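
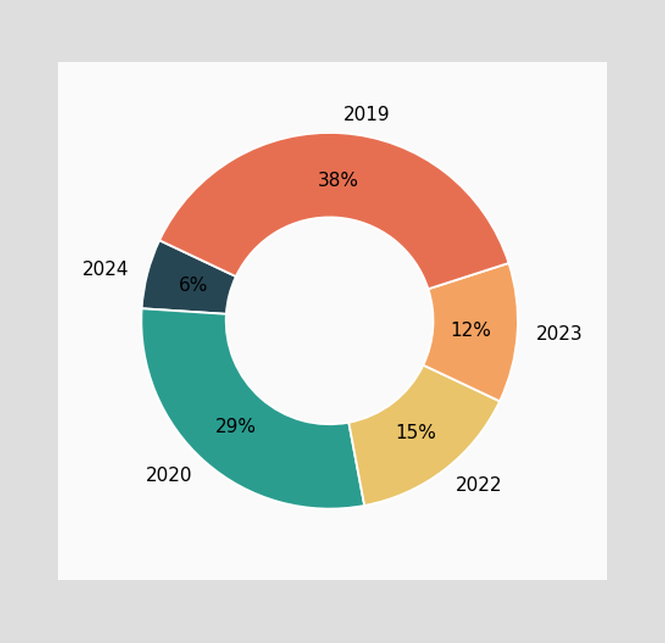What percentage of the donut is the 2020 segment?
29%

The 2020 segment takes up 29% of the ring.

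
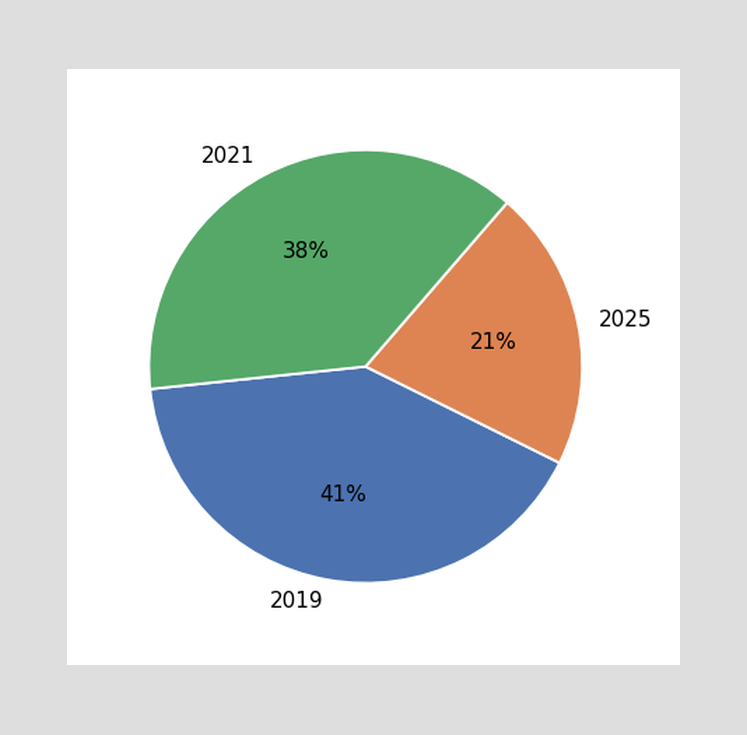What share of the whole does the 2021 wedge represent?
The 2021 slice takes up 38% of the pie.

38%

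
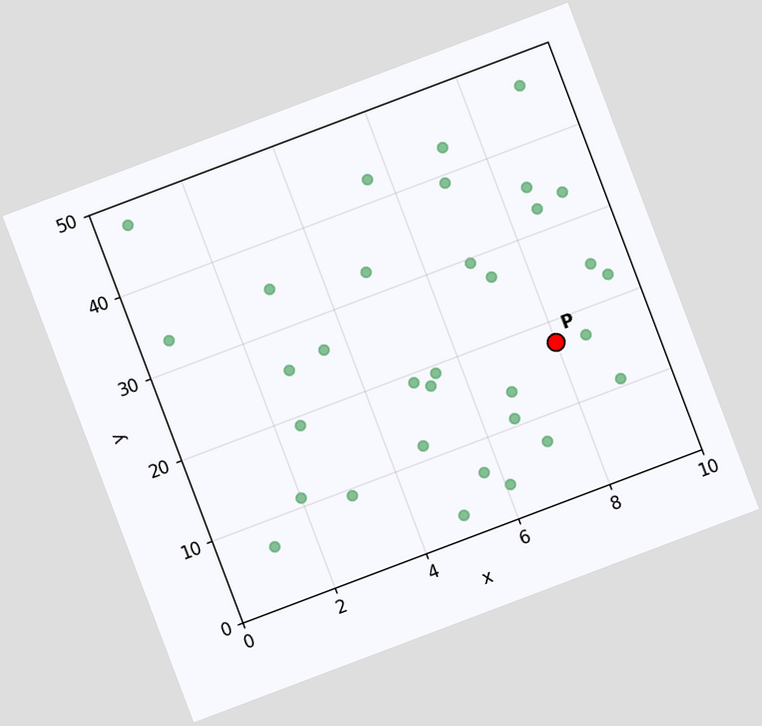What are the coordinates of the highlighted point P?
The chart is tilted about 21° counter-clockwise. Following the gridlines from P to each axis, P sits at (8, 17.5).

(8, 17.5)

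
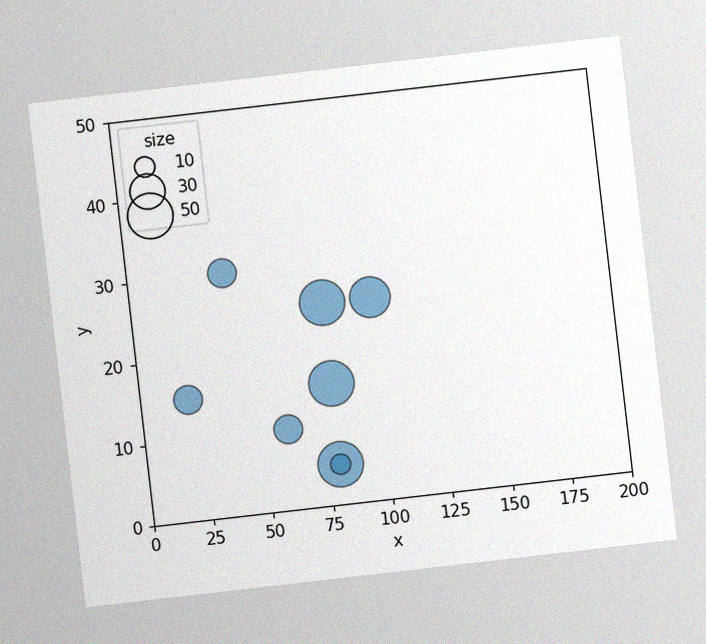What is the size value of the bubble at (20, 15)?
20

The chart is tilted about 7° counter-clockwise, with some photo noise. Matching the bubble at (20, 15) against the size legend gives 20.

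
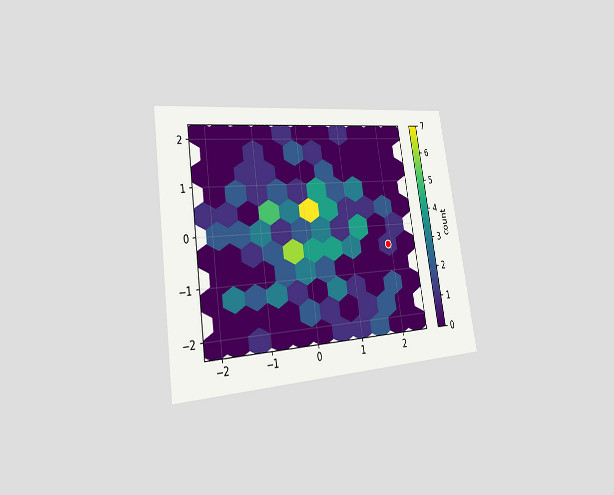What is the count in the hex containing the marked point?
The chart is tilted about 9° counter-clockwise and viewed slightly from the left. The marked hex reads 1 on the colorbar.

1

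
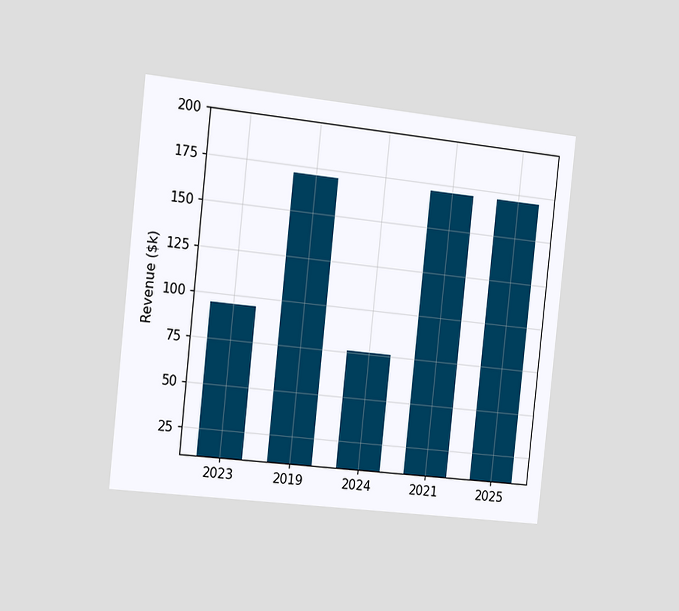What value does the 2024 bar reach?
$76k

The chart is tilted about 6° clockwise and viewed slightly from the left. Reading along the chart's y-axis, the 2024 bar reaches $76k.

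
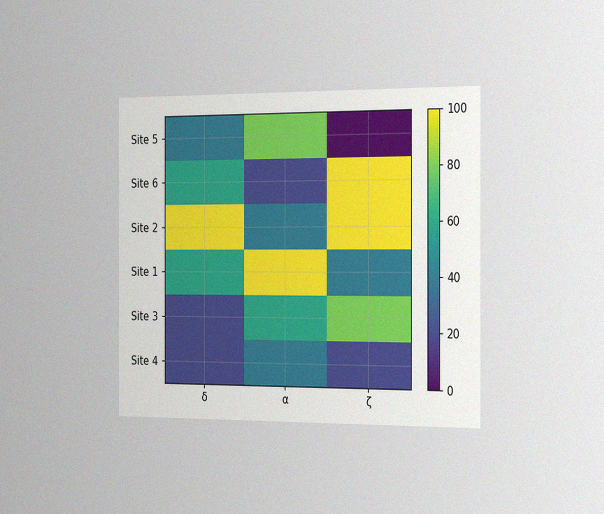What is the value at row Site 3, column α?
The chart is viewed slightly from the right, with some photo noise. Matching cell (Site 3, α) against the colorbar gives 60.

60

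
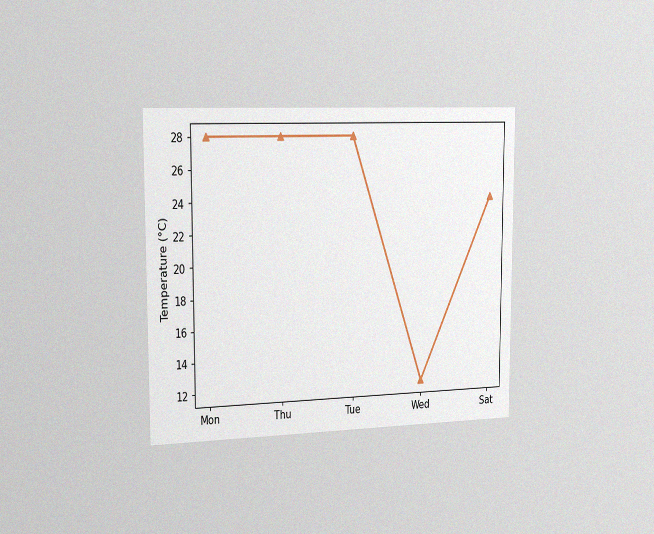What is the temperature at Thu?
The chart is viewed slightly from the left, with some photo noise. At Thu, the line is at 28°C.

28°C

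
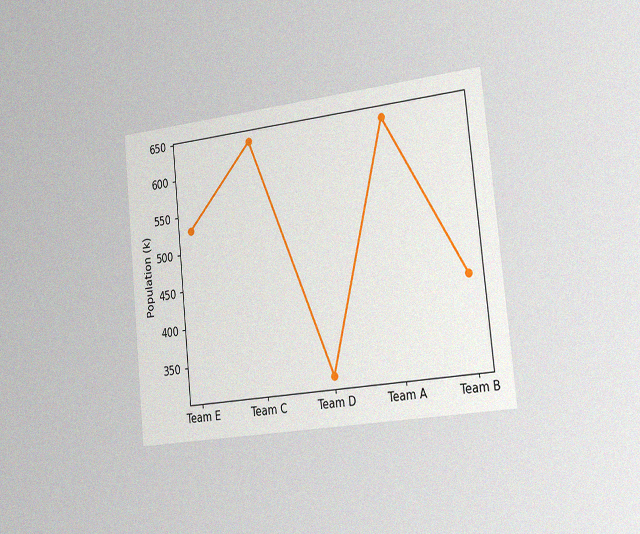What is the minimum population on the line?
318k

The chart is tilted about 6° counter-clockwise and viewed slightly from the right, with some photo noise. The lowest point is at Team D, and reading across to the y-axis gives 318k.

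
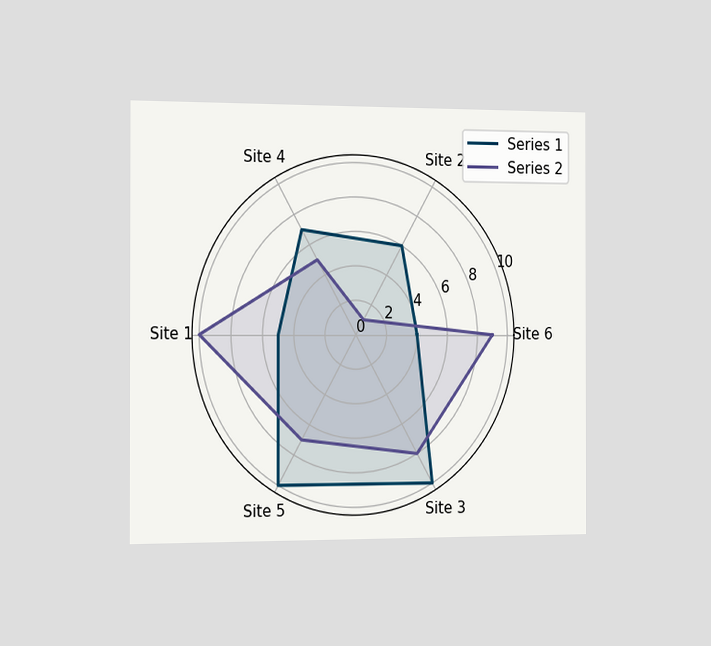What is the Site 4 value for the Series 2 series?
5

The chart is viewed slightly from the left. On the Site 4 axis, Series 2 reaches 5.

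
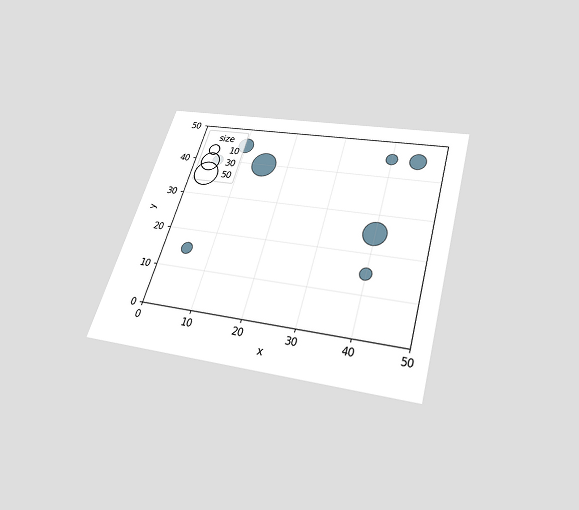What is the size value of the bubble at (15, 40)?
The chart is tilted about 16° clockwise and viewed slightly from below. Matching the bubble at (15, 40) against the size legend gives 50.

50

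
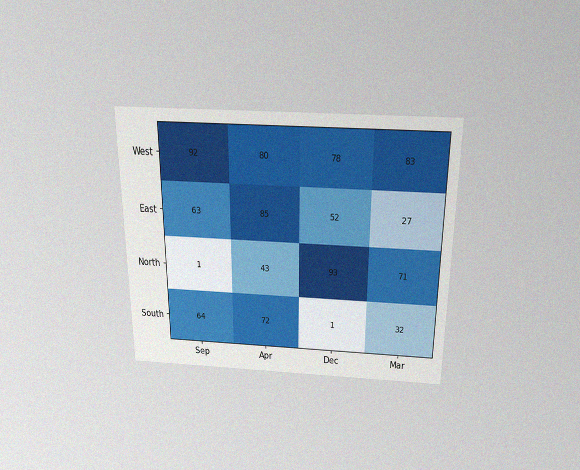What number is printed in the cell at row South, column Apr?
The chart is viewed slightly from above, with some photo noise. The (South, Apr) cell reads 72.

72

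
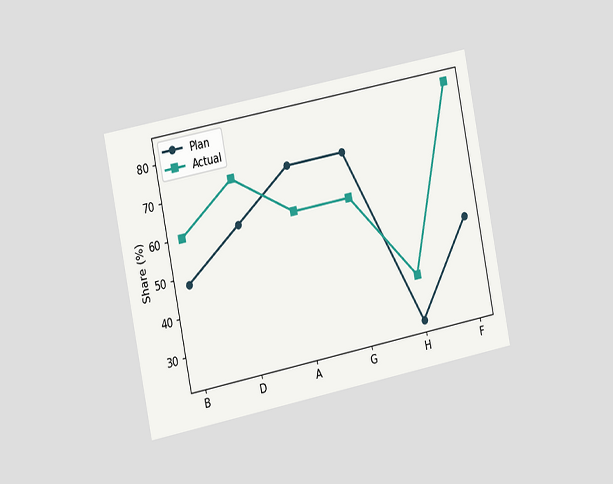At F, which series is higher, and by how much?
The chart is tilted about 11° counter-clockwise and viewed at a slight angle. At F, Actual sits above the other line by 36%.

Actual, by 36%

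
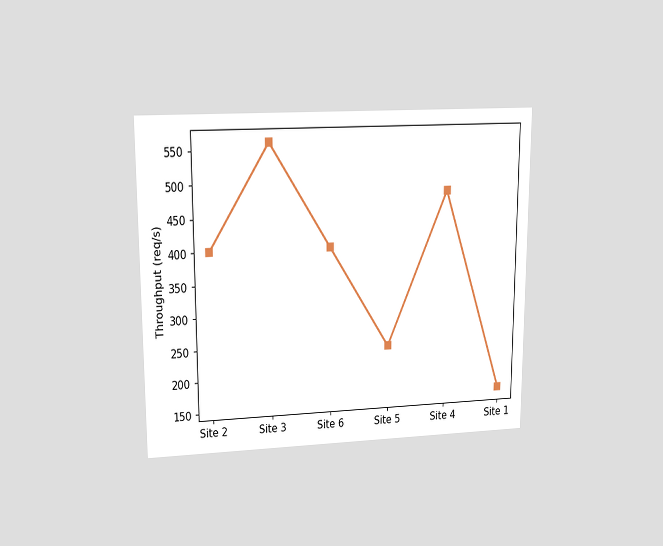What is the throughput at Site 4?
The chart is viewed at a slight angle. At Site 4, the line is at 480req/s.

480req/s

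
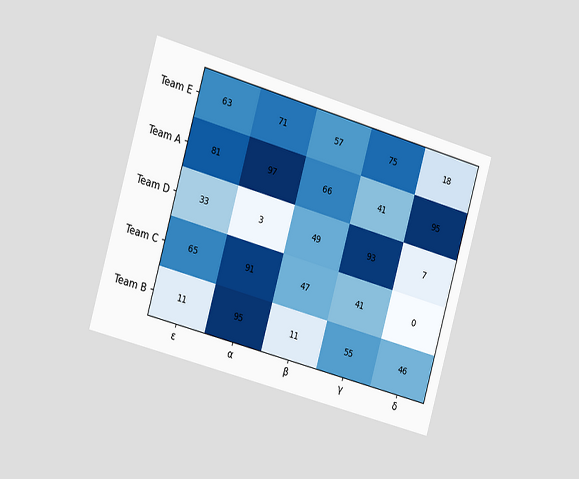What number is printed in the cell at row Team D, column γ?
The chart is tilted about 16° clockwise and viewed slightly from the left. The (Team D, γ) cell reads 93.

93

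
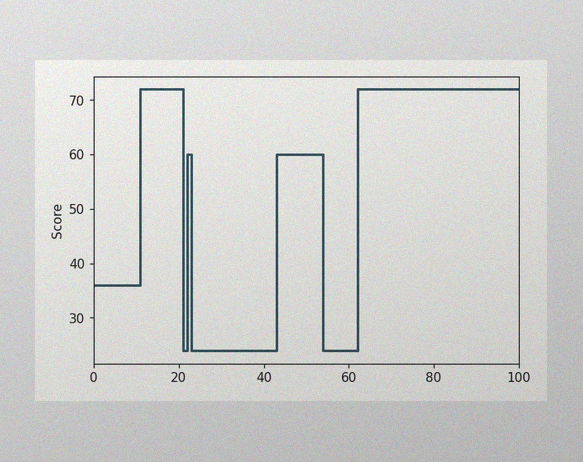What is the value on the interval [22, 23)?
60

The image has some photo noise and uneven lighting. On [22, 23) the step sits at 60.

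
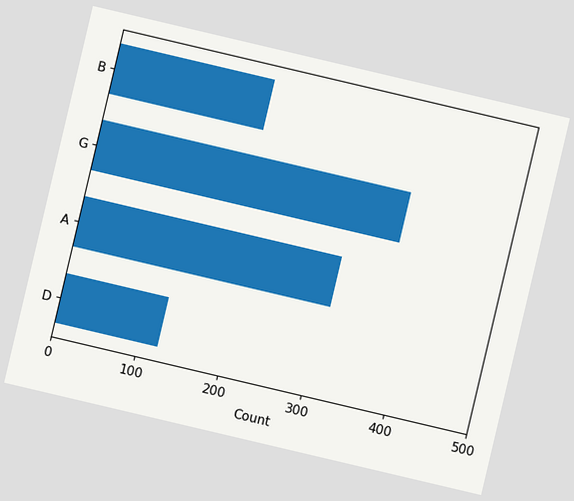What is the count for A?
310

The chart is tilted about 13° clockwise. Reading along the chart's x-axis, the A bar reaches 310.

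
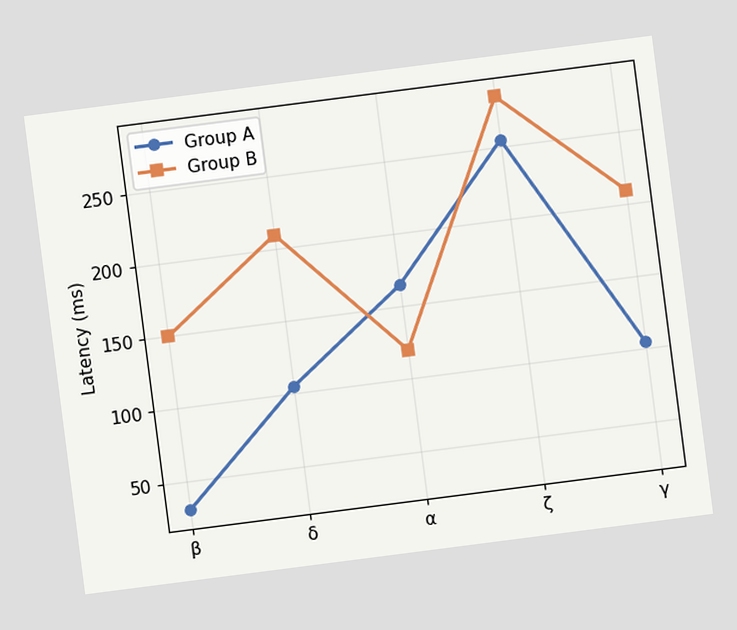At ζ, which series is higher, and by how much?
The chart is tilted about 7° counter-clockwise. At ζ, Group B sits above the other line by 30ms.

Group B, by 30ms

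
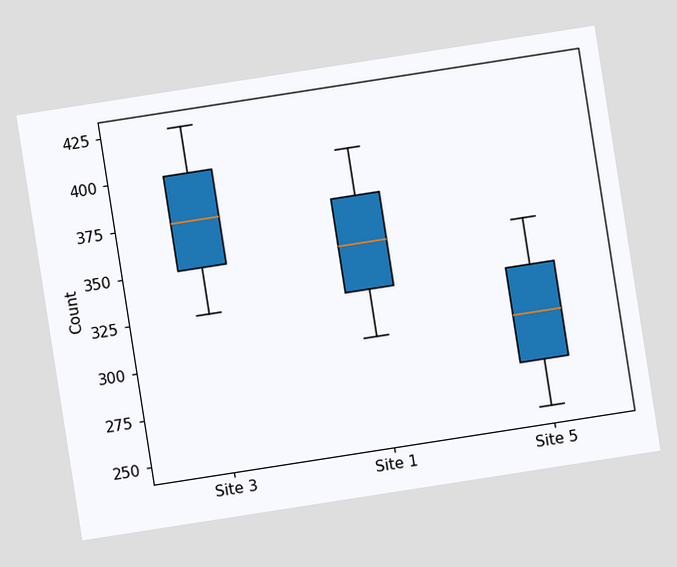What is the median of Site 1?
The chart is tilted about 9° counter-clockwise. The median line in the Site 1 box sits at 350.

350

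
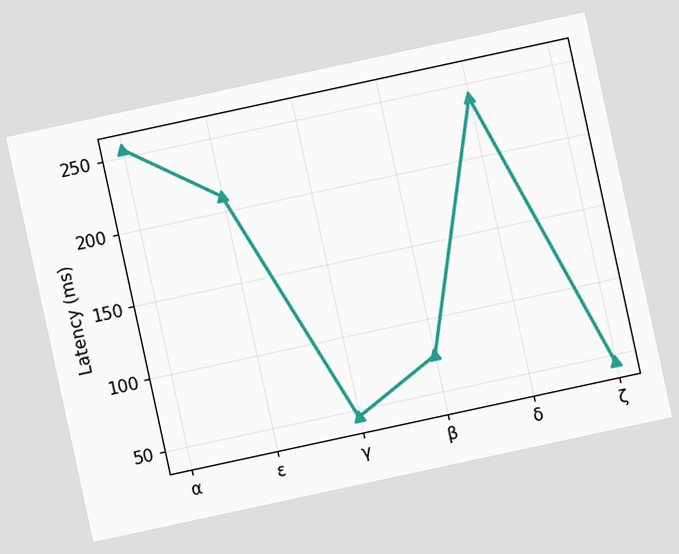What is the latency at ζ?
45ms

The chart is tilted about 12° counter-clockwise. At ζ, the line is at 45ms.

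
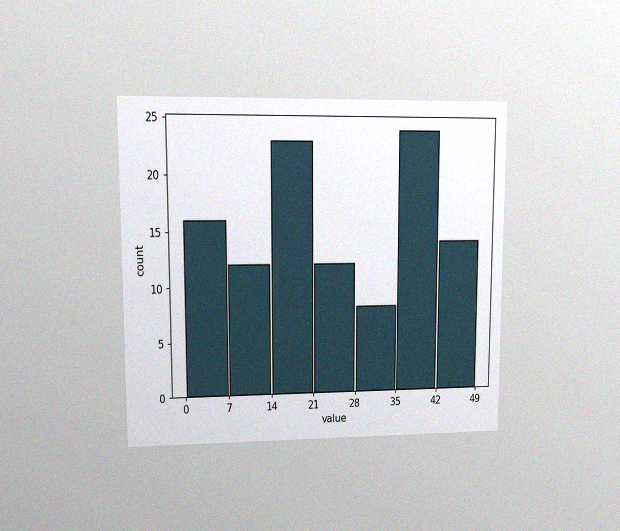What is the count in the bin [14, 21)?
The chart is viewed at a slight angle, with some photo noise. The [14, 21) bin has height 23.

23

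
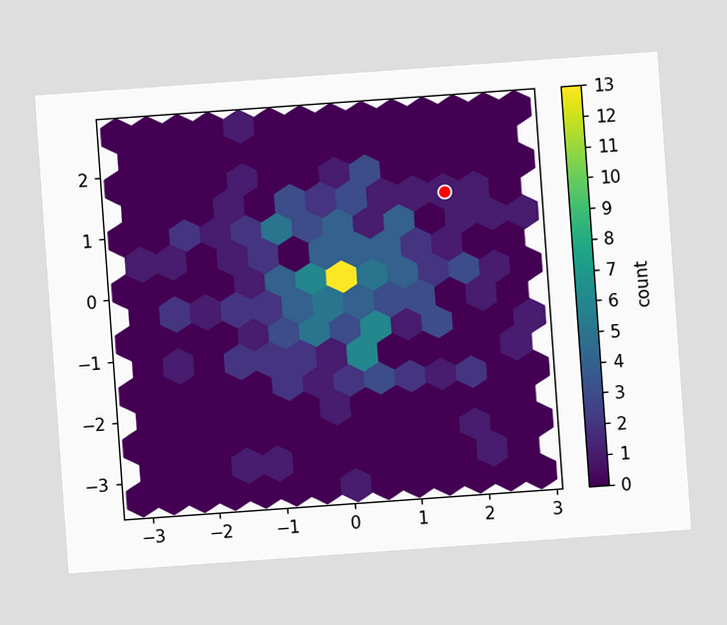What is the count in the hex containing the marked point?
1

The chart is tilted about 4° counter-clockwise. The marked hex reads 1 on the colorbar.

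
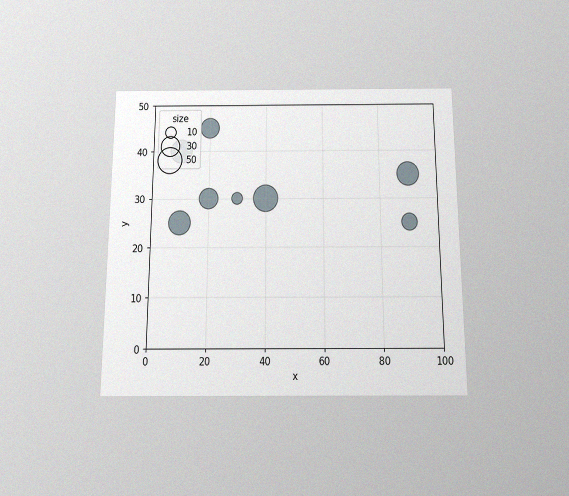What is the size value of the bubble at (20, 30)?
The chart is viewed slightly from below, with some photo noise. Matching the bubble at (20, 30) against the size legend gives 30.

30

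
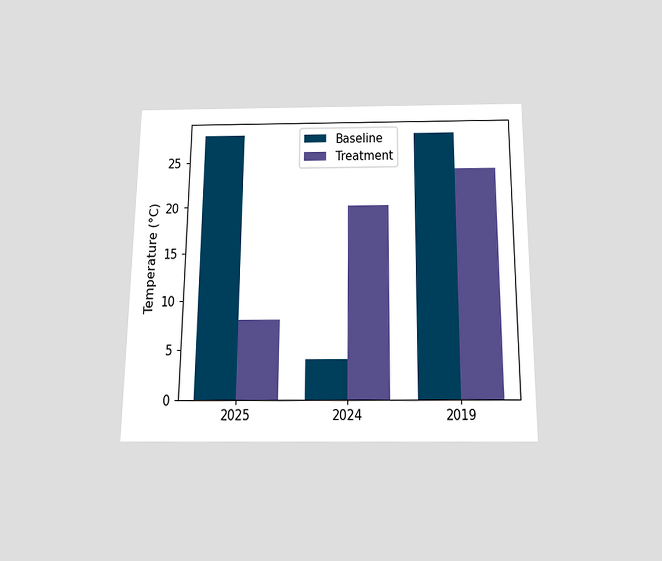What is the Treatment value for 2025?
8°C

The chart is viewed slightly from below. The Treatment bar at 2025 reaches 8°C on the y-axis.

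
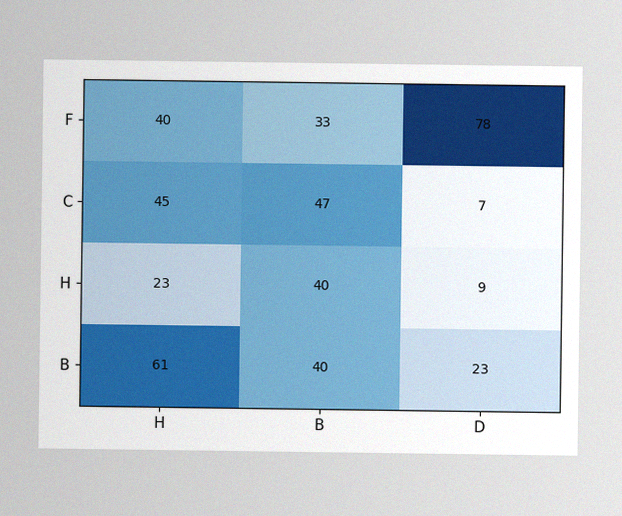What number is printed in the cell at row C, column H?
The image has some photo noise and uneven lighting. The (C, H) cell reads 45.

45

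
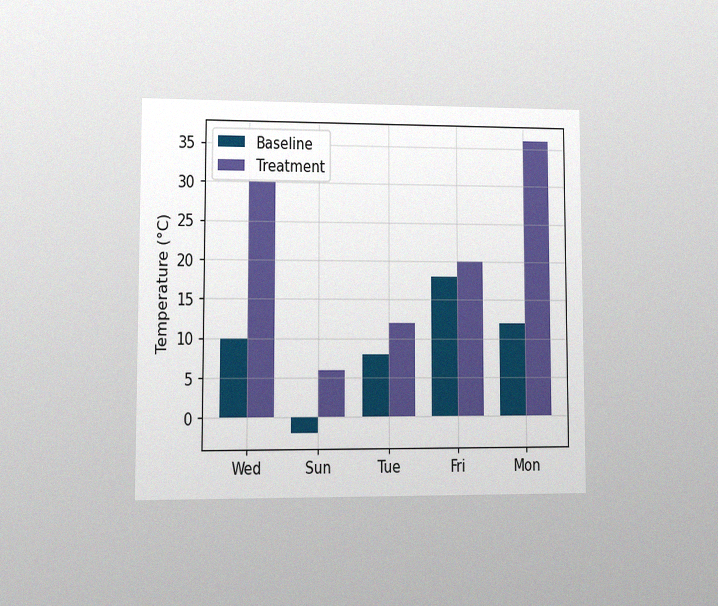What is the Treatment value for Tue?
12°C

The chart is viewed at a slight angle, with some photo noise. The Treatment bar at Tue reaches 12°C on the y-axis.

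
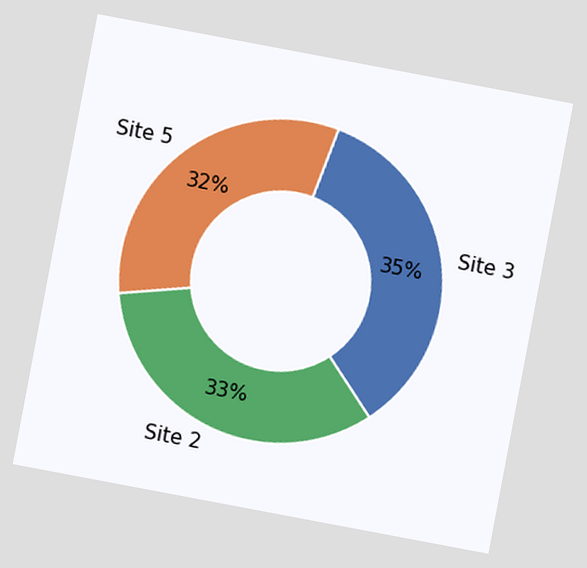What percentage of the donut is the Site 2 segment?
The chart is tilted about 11° clockwise. The Site 2 segment takes up 33% of the ring.

33%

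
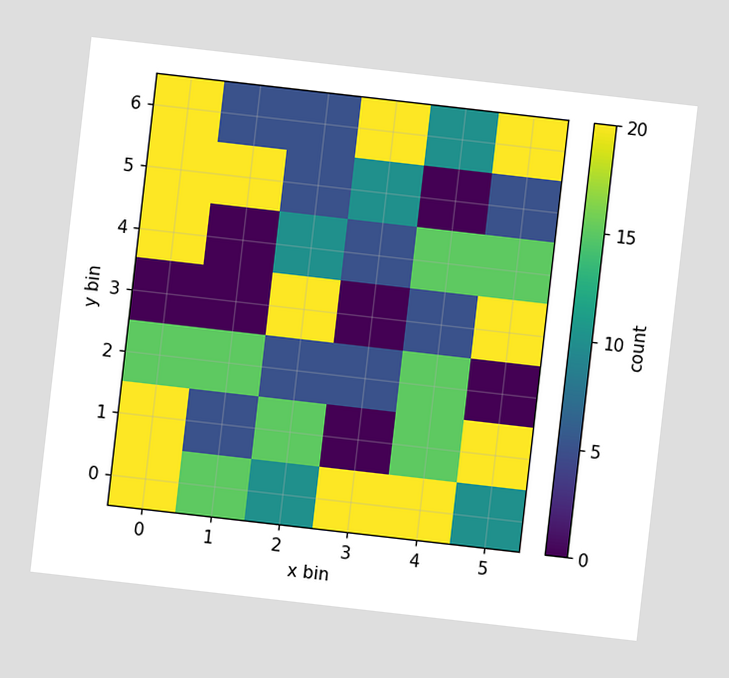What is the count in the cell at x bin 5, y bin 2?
The chart is tilted about 7° clockwise. Matching the cell (5, 2) against the colorbar gives 0.

0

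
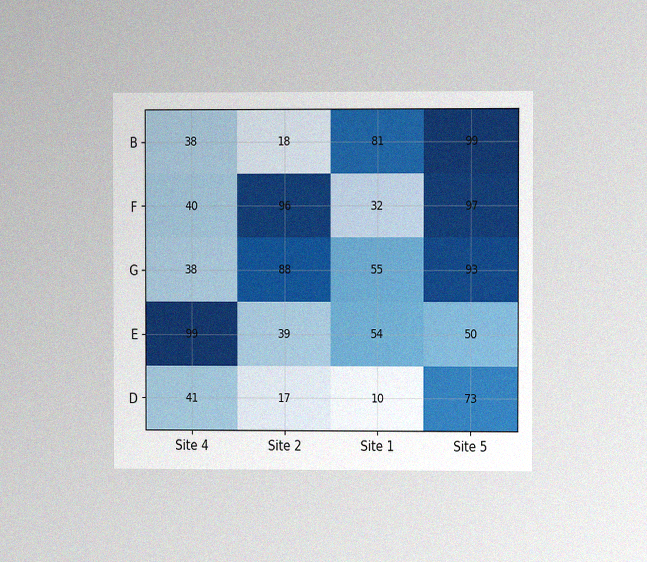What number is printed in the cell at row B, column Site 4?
38

The chart is viewed at a slight angle, with some photo noise. The (B, Site 4) cell reads 38.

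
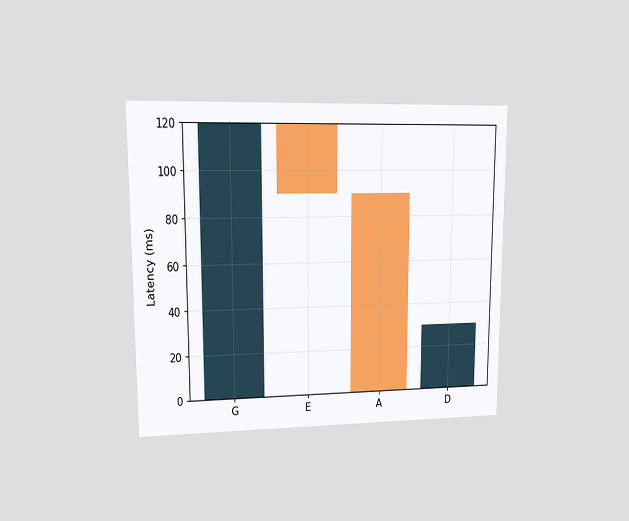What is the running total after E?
90ms

The chart is viewed at a slight angle. After E the running total reaches 90ms.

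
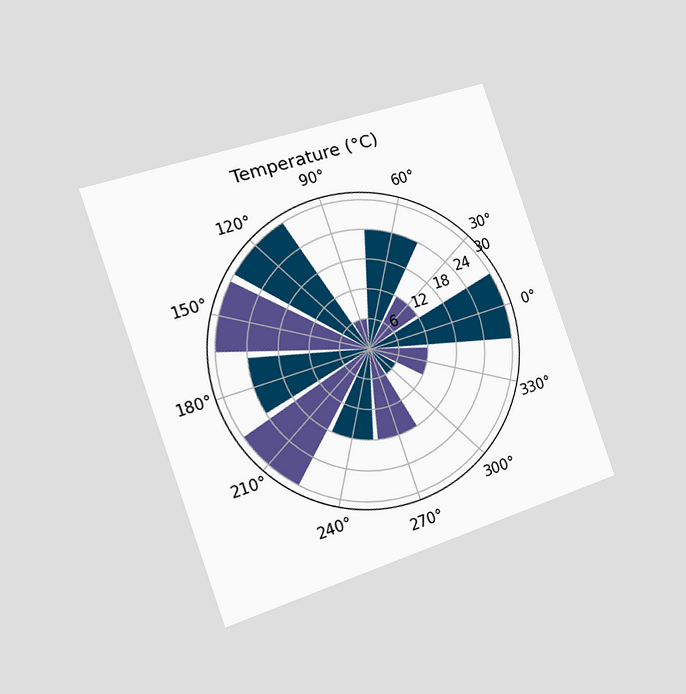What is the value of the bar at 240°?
The chart is tilted about 19° counter-clockwise and viewed slightly from the left. The bar at 240° reaches 18°C on the radial axis.

18°C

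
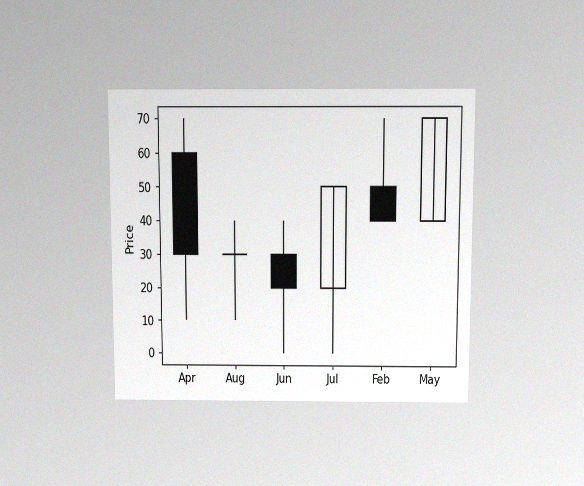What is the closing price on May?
The chart is viewed slightly from above, with some photo noise. The May candle closes at 70.

70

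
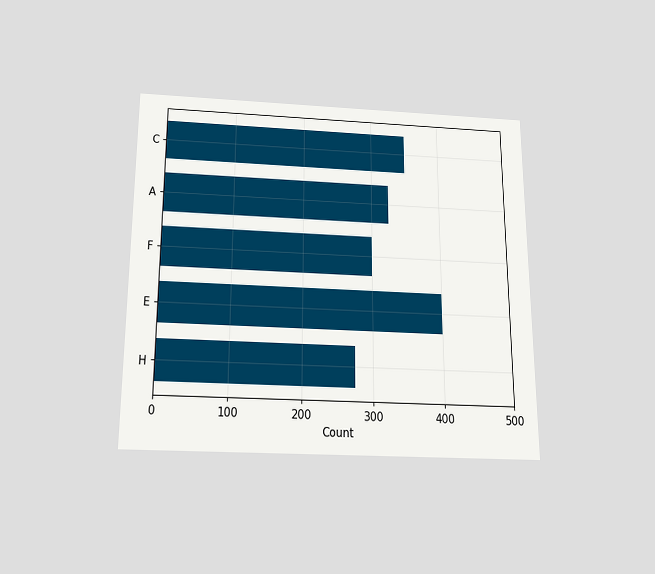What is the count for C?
350

The chart is viewed slightly from below. Reading along the chart's x-axis, the C bar reaches 350.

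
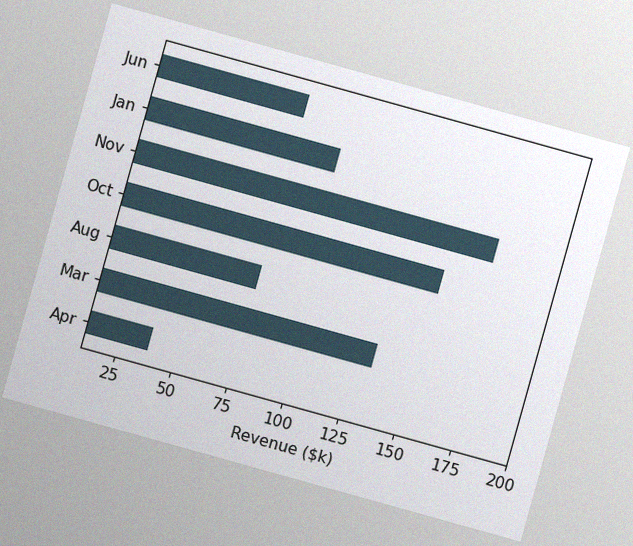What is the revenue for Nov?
The chart is tilted about 16° clockwise, with some photo noise. Reading along the chart's x-axis, the Nov bar reaches $171k.

$171k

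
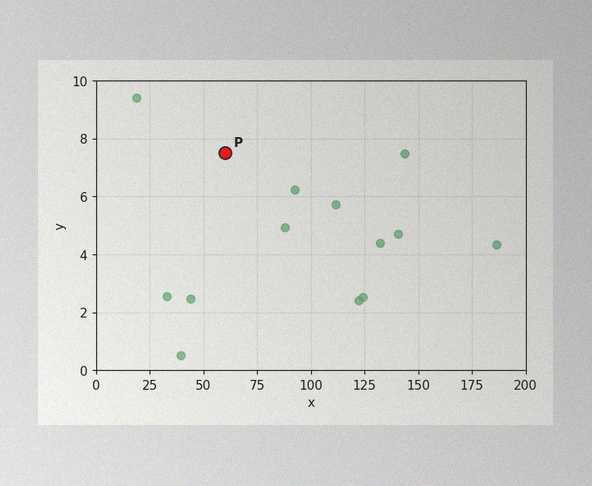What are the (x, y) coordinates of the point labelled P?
The image has some photo noise and uneven lighting. Following the gridlines from P to each axis, P sits at (60, 7.5).

(60, 7.5)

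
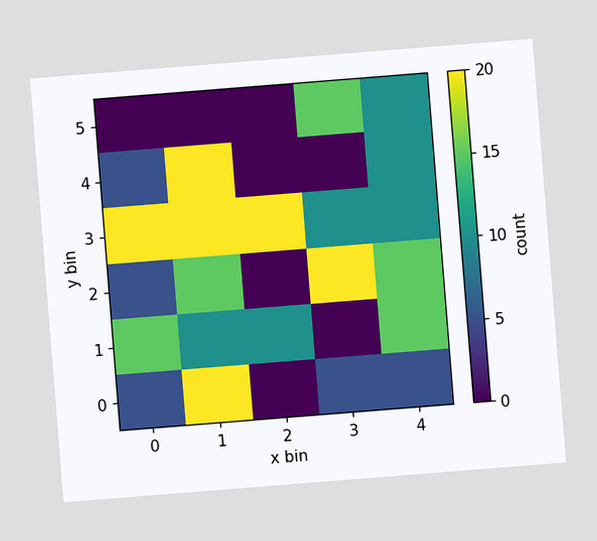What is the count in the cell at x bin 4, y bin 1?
The chart is tilted about 5° counter-clockwise. Matching the cell (4, 1) against the colorbar gives 15.

15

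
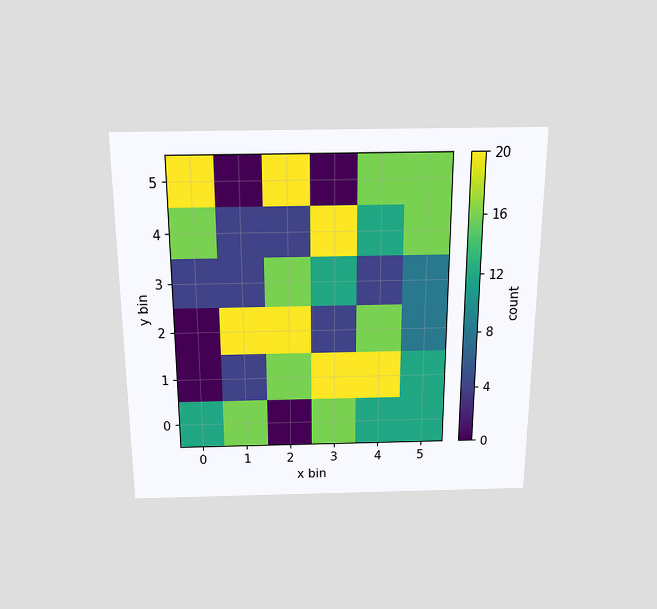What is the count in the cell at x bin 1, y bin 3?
The chart is viewed slightly from above. Matching the cell (1, 3) against the colorbar gives 4.

4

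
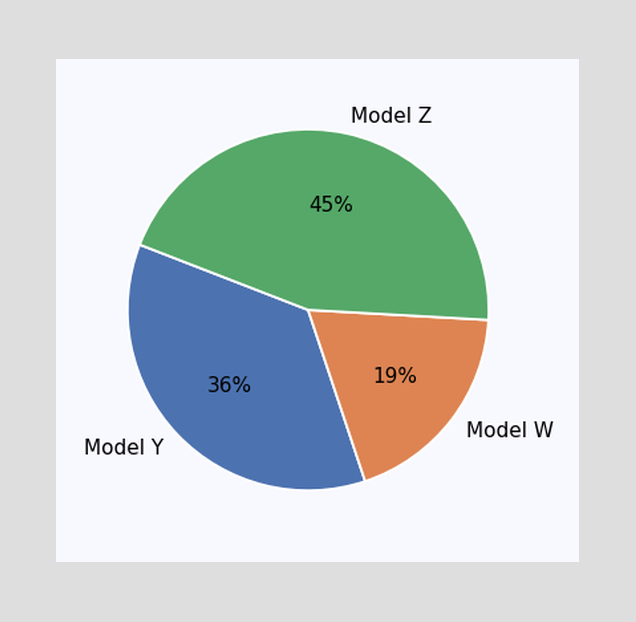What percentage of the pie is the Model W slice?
The Model W slice takes up 19% of the pie.

19%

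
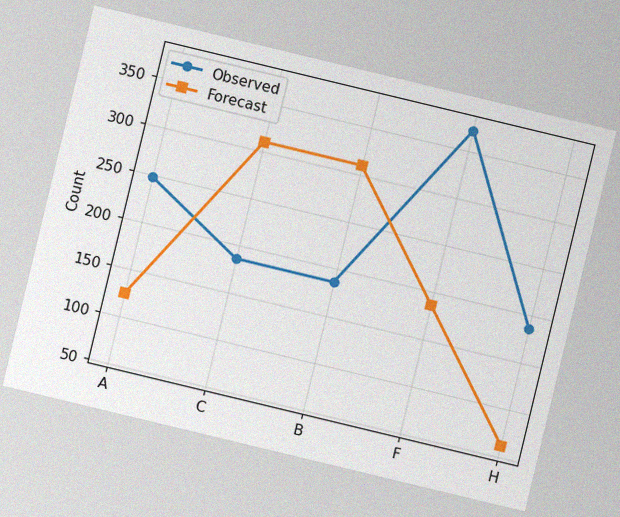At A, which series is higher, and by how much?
Observed, by 124

The chart is tilted about 14° clockwise, with some photo noise. At A, Observed sits above the other line by 124.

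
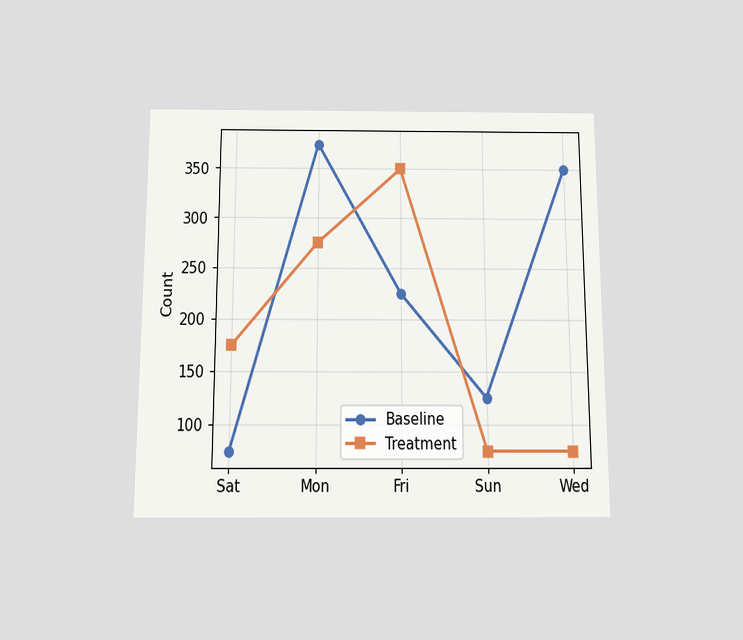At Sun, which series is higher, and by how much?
The chart is viewed slightly from below. At Sun, Baseline sits above the other line by 50.

Baseline, by 50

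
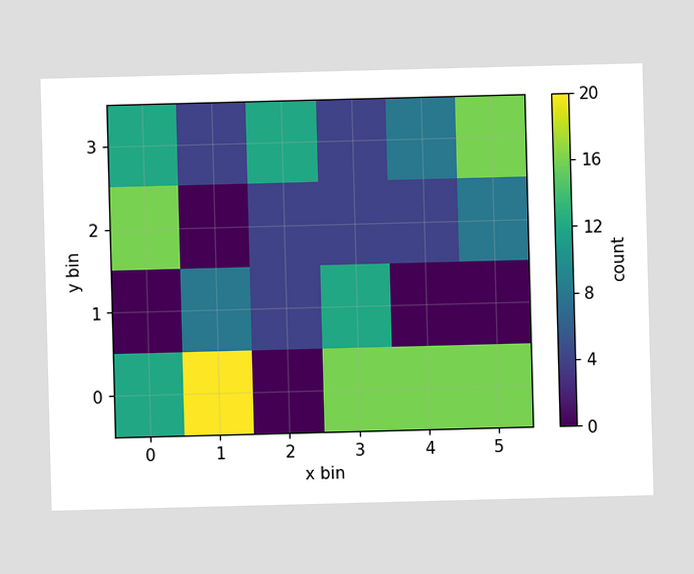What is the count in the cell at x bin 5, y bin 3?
16

Matching the cell (5, 3) against the colorbar gives 16.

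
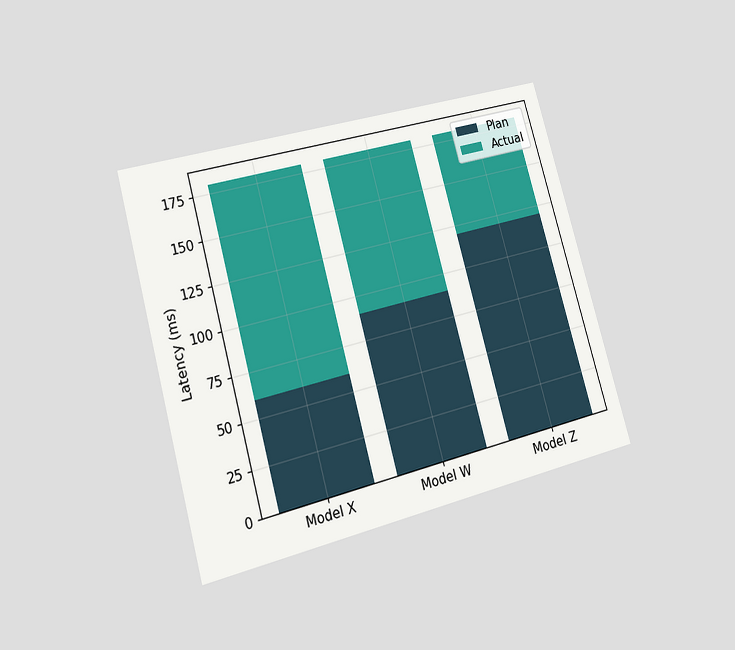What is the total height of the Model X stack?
180ms

The chart is tilted about 15° counter-clockwise and viewed at a slight angle. The Model X stack's top reaches 180ms on the y-axis.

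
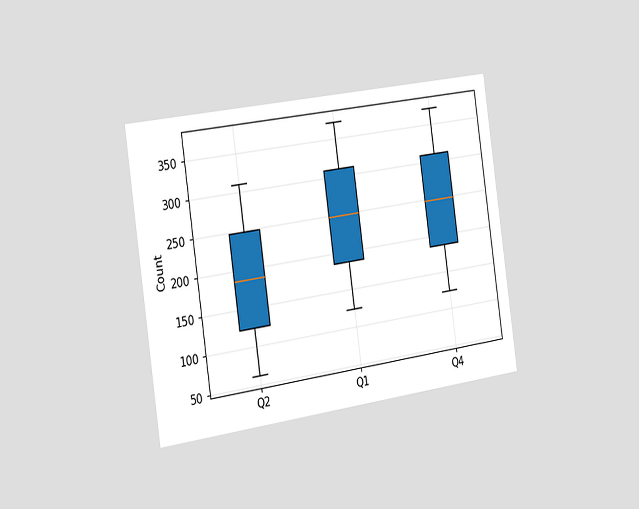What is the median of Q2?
The chart is tilted about 8° counter-clockwise and viewed slightly from the left. The median line in the Q2 box sits at 186.

186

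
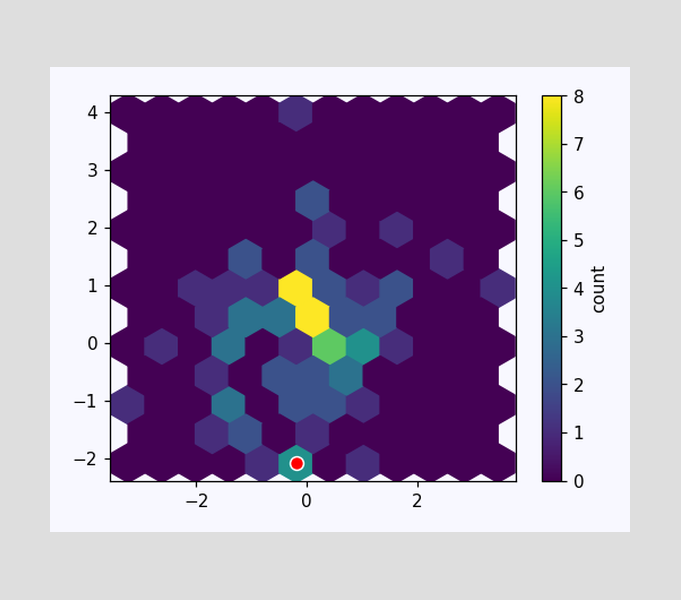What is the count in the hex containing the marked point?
The marked hex reads 4 on the colorbar.

4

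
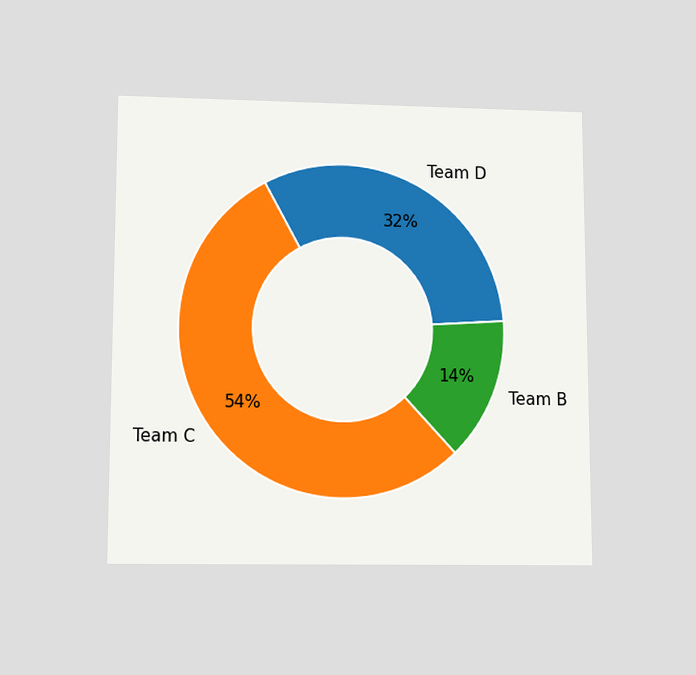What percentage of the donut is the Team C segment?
54%

The chart is viewed slightly from below. The Team C segment takes up 54% of the ring.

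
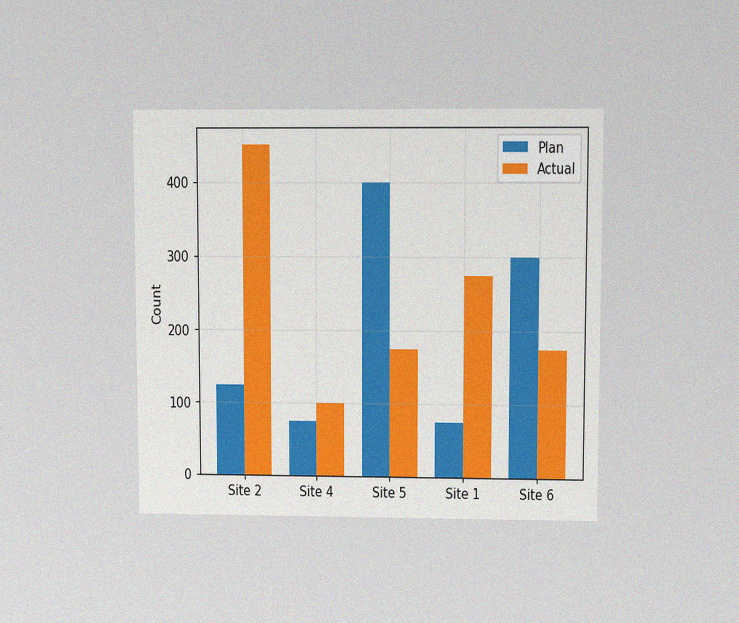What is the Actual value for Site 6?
175

The chart is viewed at a slight angle, with some photo noise. The Actual bar at Site 6 reaches 175 on the y-axis.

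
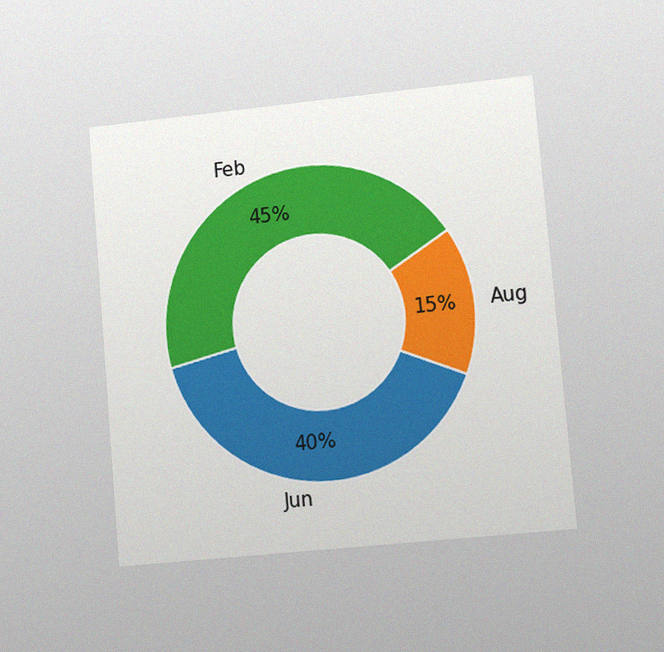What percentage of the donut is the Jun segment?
40%

The chart is tilted about 5° counter-clockwise and viewed slightly from the right, with some photo noise. The Jun segment takes up 40% of the ring.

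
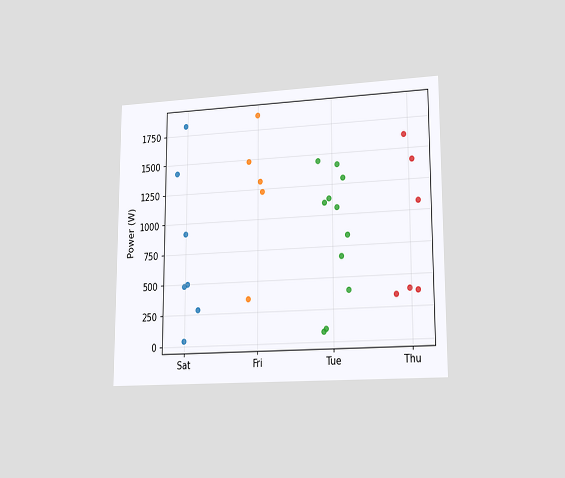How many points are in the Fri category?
The chart is viewed slightly from the right. Counting the markers in the Fri column gives 5.

5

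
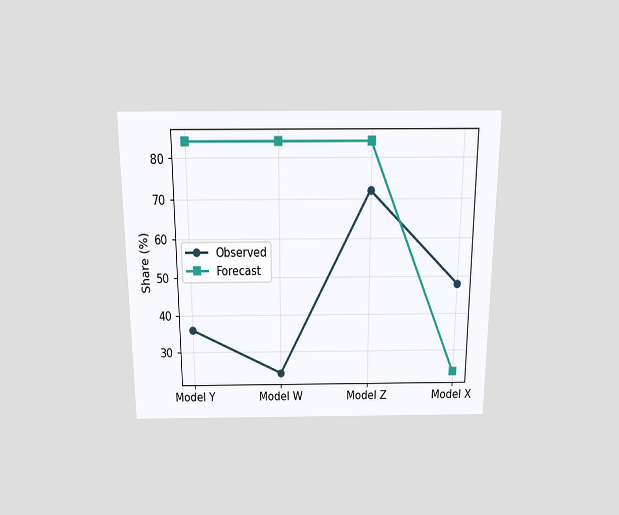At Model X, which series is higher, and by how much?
The chart is viewed slightly from above. At Model X, Observed sits above the other line by 24%.

Observed, by 24%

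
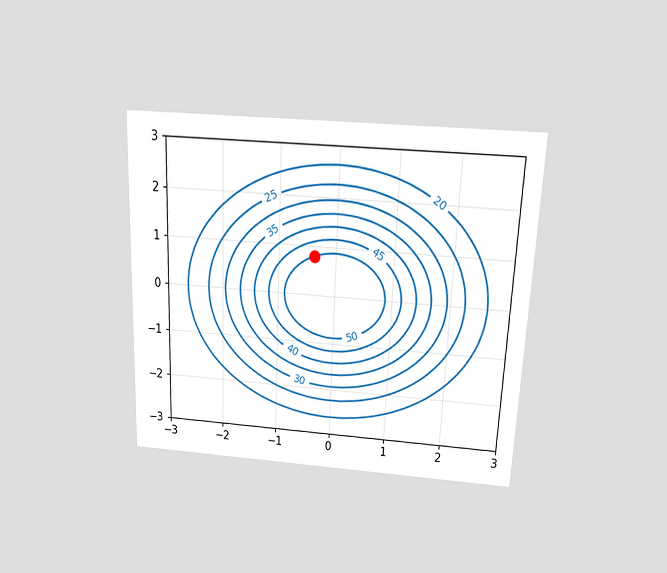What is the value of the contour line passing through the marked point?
50

The chart is tilted about 2° clockwise and viewed slightly from above. The marked point sits on the contour labelled 50.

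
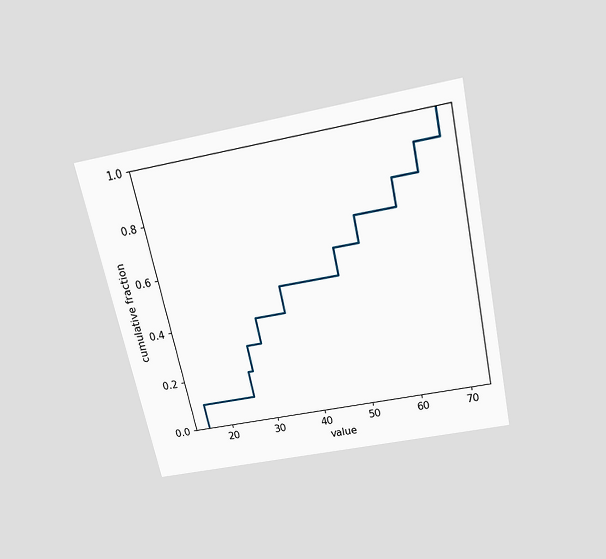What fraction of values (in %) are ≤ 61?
The chart is tilted about 12° counter-clockwise and viewed slightly from above. At x=61 the ECDF step is at 80%.

80%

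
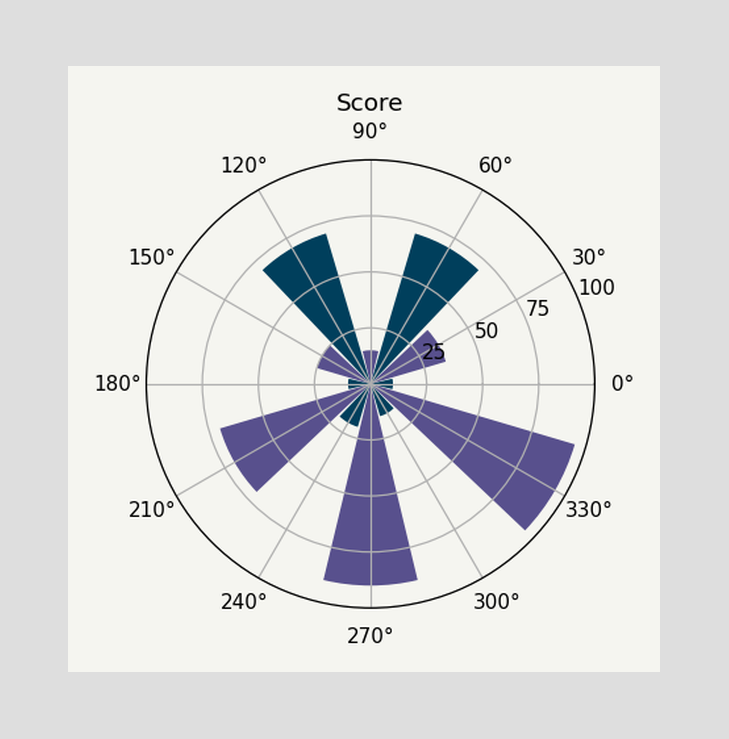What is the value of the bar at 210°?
The bar at 210° reaches 70 on the radial axis.

70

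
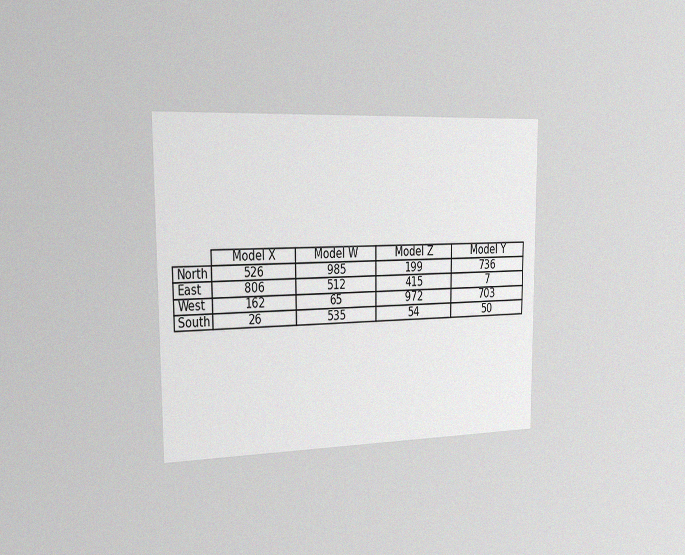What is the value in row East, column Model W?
The chart is viewed slightly from the left, with some photo noise. The (East, Model W) cell reads 512.

512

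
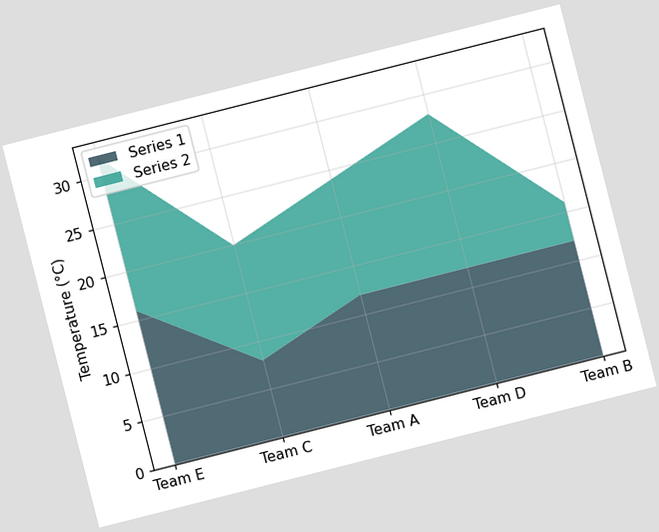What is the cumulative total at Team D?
28°C

The chart is tilted about 14° counter-clockwise. The stacked total at Team D reaches 28°C.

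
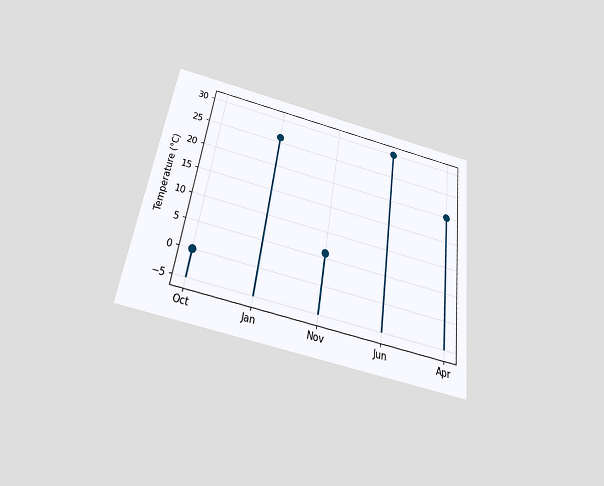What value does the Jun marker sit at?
The chart is tilted about 8° clockwise and viewed slightly from below. The Jun marker sits at 30°C.

30°C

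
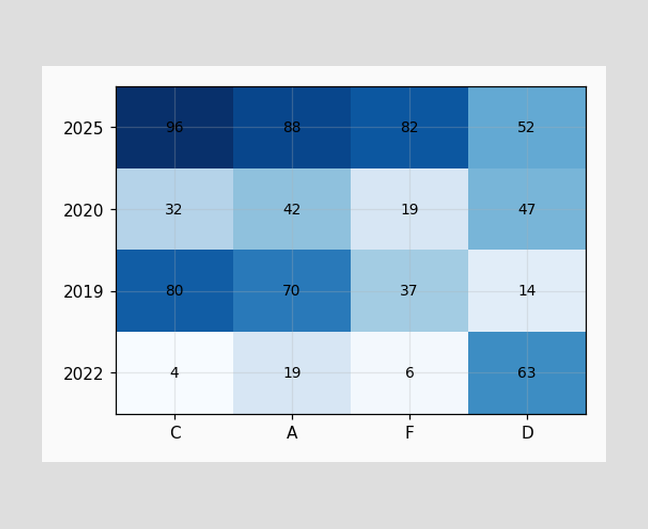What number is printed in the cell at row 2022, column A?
19

The (2022, A) cell reads 19.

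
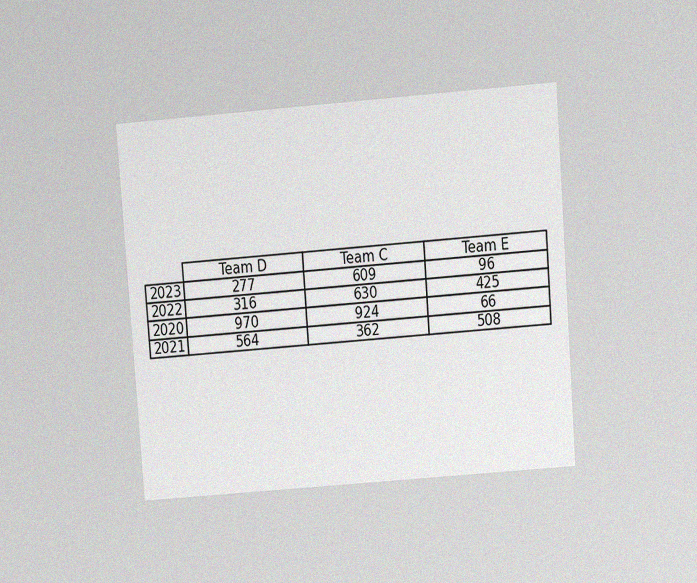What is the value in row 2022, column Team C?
630

The chart is tilted about 4° counter-clockwise and viewed at a slight angle, with some photo noise. The (2022, Team C) cell reads 630.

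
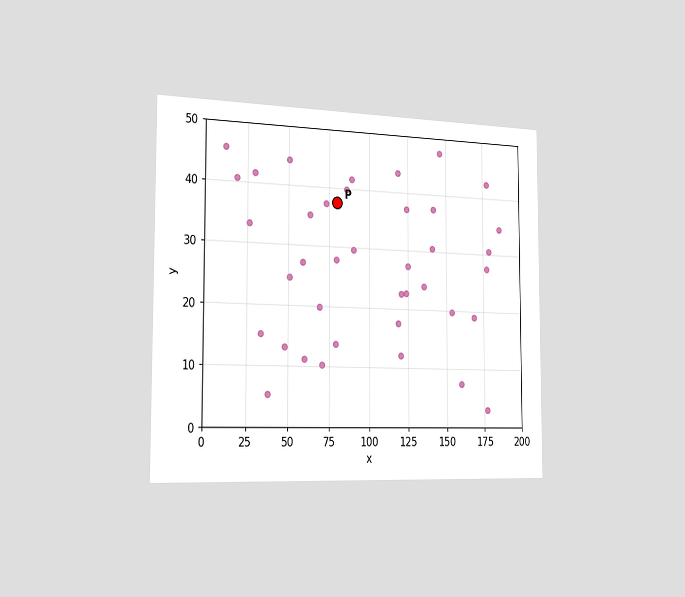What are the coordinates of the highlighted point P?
The chart is viewed slightly from the left. Following the gridlines from P to each axis, P sits at (80, 37.5).

(80, 37.5)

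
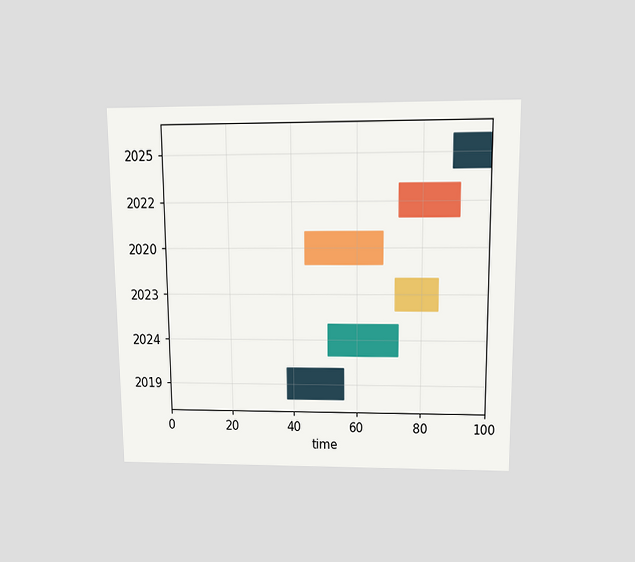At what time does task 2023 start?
The chart is viewed at a slight angle. The 2023 bar begins at t=72.

72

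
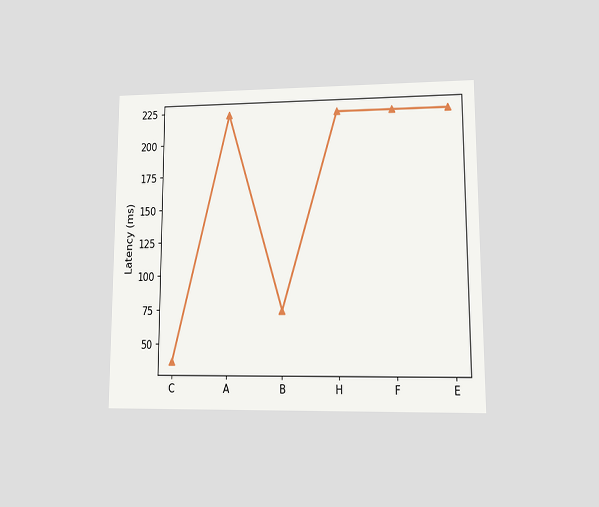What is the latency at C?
The chart is viewed at a slight angle. At C, the line is at 37ms.

37ms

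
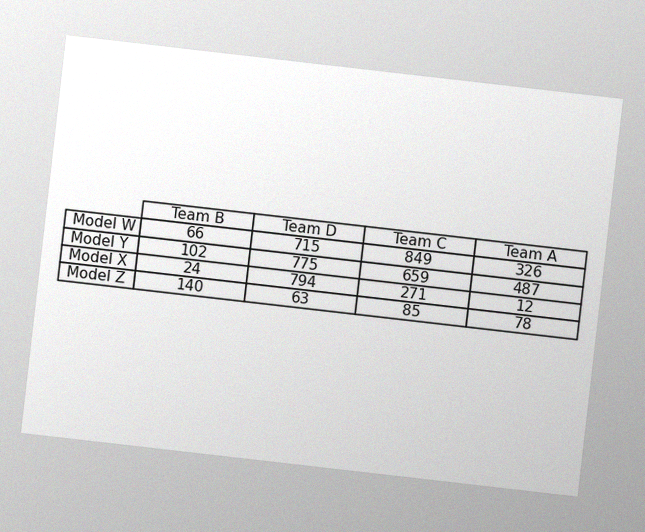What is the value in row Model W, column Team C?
849

The chart is tilted about 7° clockwise, with some photo noise. The (Model W, Team C) cell reads 849.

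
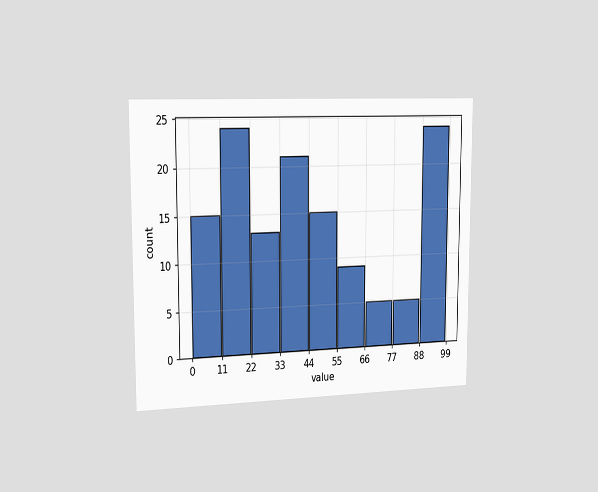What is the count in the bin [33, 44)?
The chart is viewed slightly from the left. The [33, 44) bin has height 21.

21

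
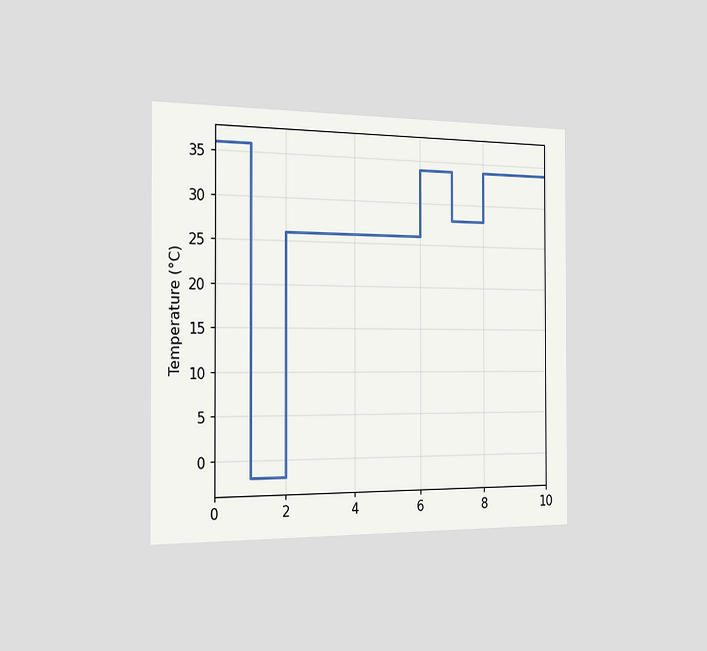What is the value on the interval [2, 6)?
26°C

The chart is viewed slightly from the left. On [2, 6) the step sits at 26°C.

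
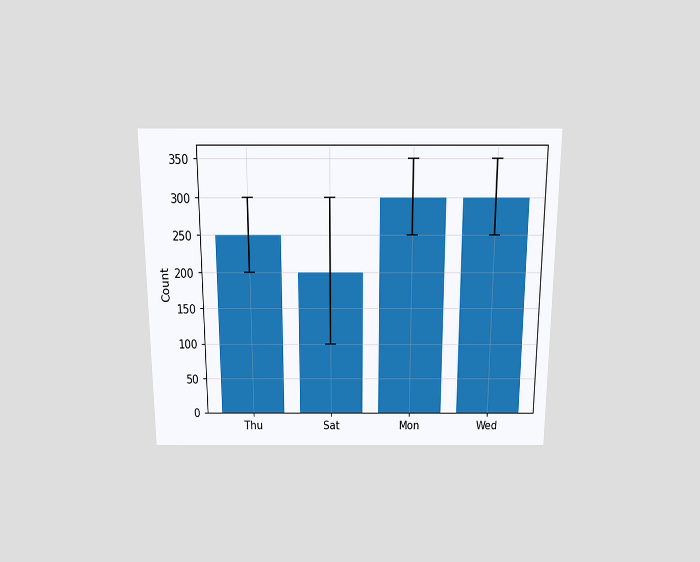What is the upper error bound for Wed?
The chart is viewed slightly from above. The Wed bar's upper whisker reaches 350.

350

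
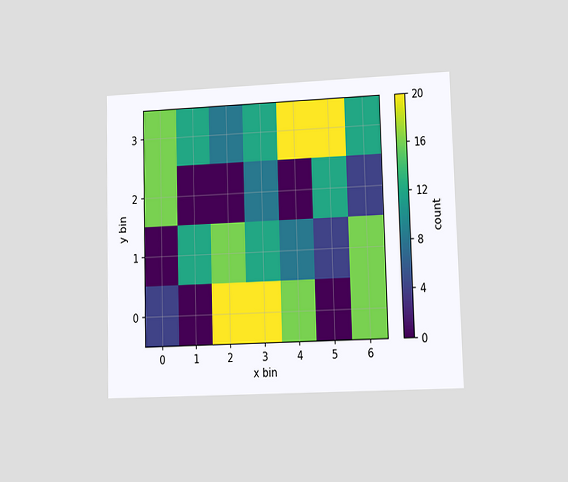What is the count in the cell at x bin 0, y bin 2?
The chart is viewed at a slight angle. Matching the cell (0, 2) against the colorbar gives 16.

16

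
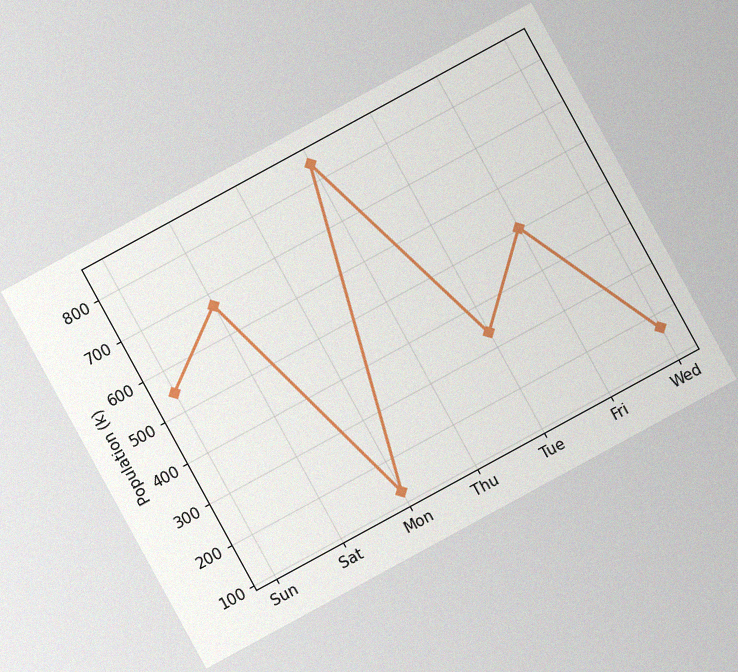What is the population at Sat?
The chart is tilted about 29° counter-clockwise, with some photo noise. At Sat, the line is at 672k.

672k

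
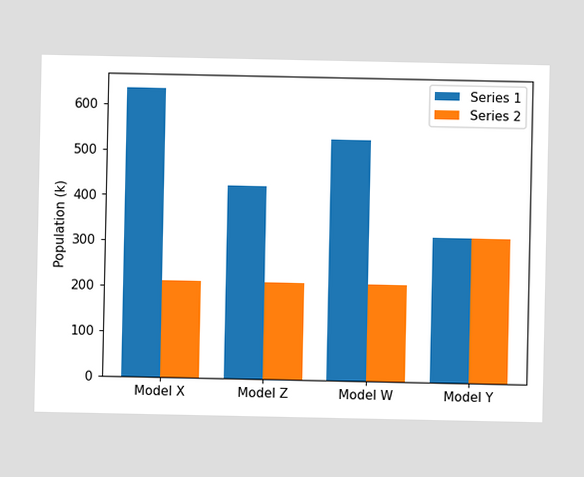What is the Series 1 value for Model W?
The Series 1 bar at Model W reaches 530k on the y-axis.

530k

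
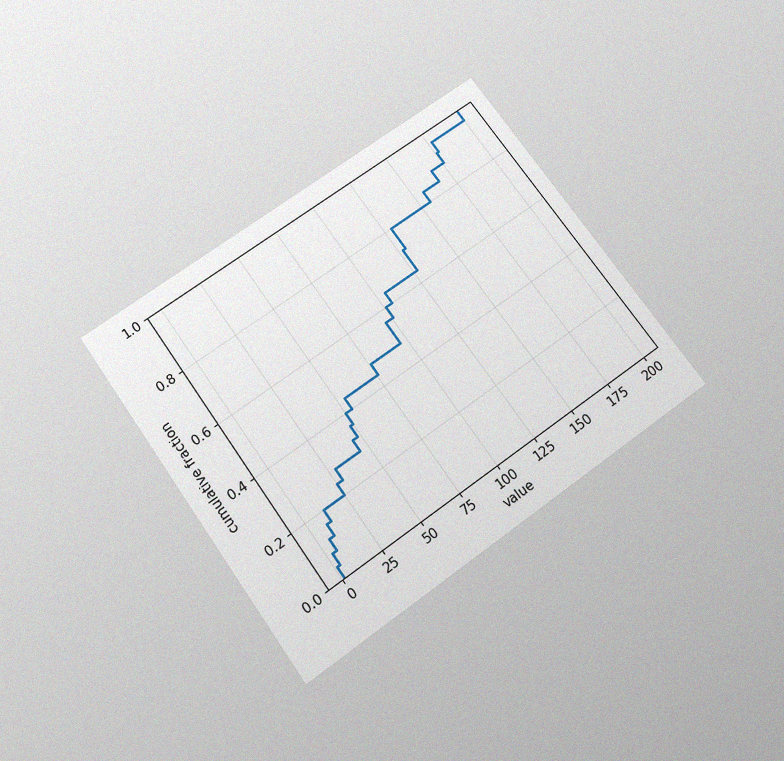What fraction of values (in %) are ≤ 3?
8%

The chart is tilted about 36° counter-clockwise and viewed slightly from below, with some photo noise. At x=3 the ECDF step is at 8%.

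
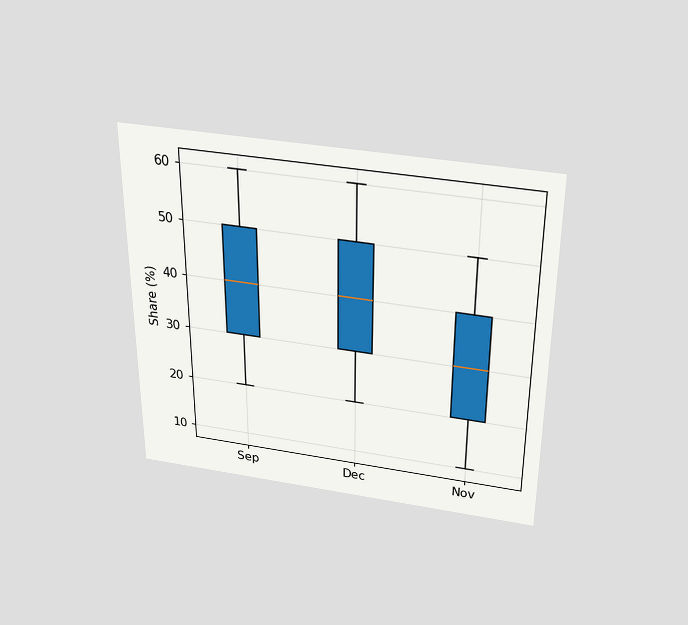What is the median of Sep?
The chart is viewed slightly from above. The median line in the Sep box sits at 40%.

40%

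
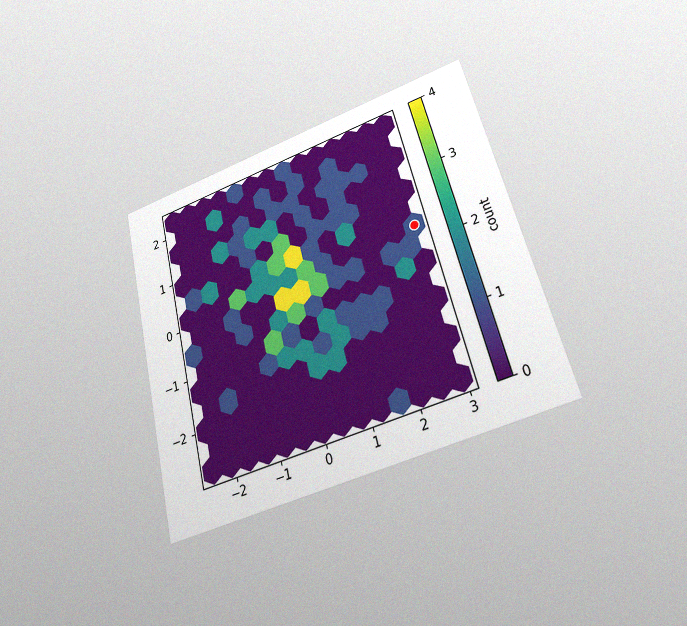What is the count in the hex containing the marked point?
1

The chart is tilted about 14° counter-clockwise and viewed at a slight angle, with some photo noise. The marked hex reads 1 on the colorbar.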